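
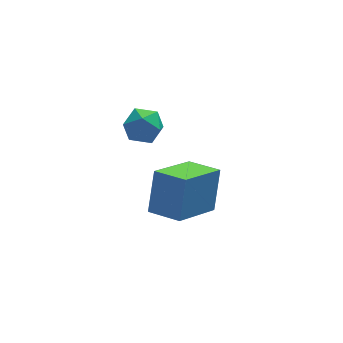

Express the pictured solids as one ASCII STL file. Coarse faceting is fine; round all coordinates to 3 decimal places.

solid 
facet normal -0.716 -0.516 0.470
outer loop
vertex -0.823 -4.209 -1.631
vertex -1.535 -3.41 -1.838
vertex -1.173 -4.839 -2.855
endloop
endfacet
facet normal 0.654 -0.733 0.190
outer loop
vertex 0.115 -3.91 -3.702
vertex -0.823 -4.209 -1.631
vertex -1.173 -4.839 -2.855
endloop
endfacet
facet normal -0.716 -0.516 0.470
outer loop
vertex -1.173 -4.839 -2.855
vertex -1.535 -3.41 -1.838
vertex -1.885 -4.04 -3.062
endloop
endfacet
facet normal -0.247 -0.443 -0.862
outer loop
vertex -1.885 -4.04 -3.062
vertex 0.115 -3.91 -3.702
vertex -1.173 -4.839 -2.855
endloop
endfacet
facet normal 0.247 0.443 0.862
outer loop
vertex -0.823 -4.209 -1.631
vertex -0.247 -2.481 -2.685
vertex -1.535 -3.41 -1.838
endloop
endfacet
facet normal 0.654 -0.733 0.190
outer loop
vertex 0.465 -3.28 -2.478
vertex -0.823 -4.209 -1.631
vertex 0.115 -3.91 -3.702
endloop
endfacet
facet normal 0.247 0.443 0.862
outer loop
vertex 0.465 -3.28 -2.478
vertex -0.247 -2.481 -2.685
vertex -0.823 -4.209 -1.631
endloop
endfacet
facet normal -0.654 0.733 -0.190
outer loop
vertex -1.535 -3.41 -1.838
vertex -0.247 -2.481 -2.685
vertex -1.885 -4.04 -3.062
endloop
endfacet
facet normal -0.247 -0.443 -0.862
outer loop
vertex -0.597 -3.111 -3.909
vertex 0.115 -3.91 -3.702
vertex -1.885 -4.04 -3.062
endloop
endfacet
facet normal -0.654 0.733 -0.190
outer loop
vertex -1.885 -4.04 -3.062
vertex -0.247 -2.481 -2.685
vertex -0.597 -3.111 -3.909
endloop
endfacet
facet normal 0.716 0.516 -0.470
outer loop
vertex -0.597 -3.111 -3.909
vertex 0.465 -3.28 -2.478
vertex 0.115 -3.91 -3.702
endloop
endfacet
facet normal 0.716 0.516 -0.470
outer loop
vertex -0.247 -2.481 -2.685
vertex 0.465 -3.28 -2.478
vertex -0.597 -3.111 -3.909
endloop
endfacet
facet normal -0.629 -0.533 0.566
outer loop
vertex -2.381 -3.279 0.486
vertex -2.069 -3.826 0.318
vertex -1.879 -3.491 0.844
endloop
endfacet
facet normal -0.541 0.124 0.832
outer loop
vertex -2.381 -3.279 0.486
vertex -1.879 -3.491 0.844
vertex -1.939 -2.856 0.71
endloop
endfacet
facet normal -0.735 0.593 0.329
outer loop
vertex -2.381 -3.279 0.486
vertex -1.939 -2.856 0.71
vertex -2.166 -2.799 0.101
endloop
endfacet
facet normal -0.943 0.225 -0.246
outer loop
vertex -2.381 -3.279 0.486
vertex -2.166 -2.799 0.101
vertex -2.246 -3.399 -0.141
endloop
endfacet
facet normal -0.877 -0.470 -0.099
outer loop
vertex -2.381 -3.279 0.486
vertex -2.246 -3.399 -0.141
vertex -2.069 -3.826 0.318
endloop
endfacet
facet normal 0.154 0.218 0.964
outer loop
vertex -1.939 -2.856 0.71
vertex -1.879 -3.491 0.844
vertex -1.354 -3.141 0.681
endloop
endfacet
facet normal 0.011 -0.845 0.534
outer loop
vertex -1.879 -3.491 0.844
vertex -2.069 -3.826 0.318
vertex -1.434 -3.741 0.439
endloop
endfacet
facet normal -0.390 -0.744 -0.542
outer loop
vertex -2.069 -3.826 0.318
vertex -2.246 -3.399 -0.141
vertex -1.661 -3.684 -0.17
endloop
endfacet
facet normal -0.496 0.381 -0.780
outer loop
vertex -2.246 -3.399 -0.141
vertex -2.166 -2.799 0.101
vertex -1.721 -3.049 -0.304
endloop
endfacet
facet normal -0.159 0.976 0.151
outer loop
vertex -2.166 -2.799 0.101
vertex -1.939 -2.856 0.71
vertex -1.531 -2.714 0.222
endloop
endfacet
facet normal 0.943 -0.225 0.246
outer loop
vertex -1.219 -3.261 0.054
vertex -1.354 -3.141 0.681
vertex -1.434 -3.741 0.439
endloop
endfacet
facet normal 0.735 -0.593 -0.329
outer loop
vertex -1.219 -3.261 0.054
vertex -1.434 -3.741 0.439
vertex -1.661 -3.684 -0.17
endloop
endfacet
facet normal 0.541 -0.124 -0.832
outer loop
vertex -1.219 -3.261 0.054
vertex -1.661 -3.684 -0.17
vertex -1.721 -3.049 -0.304
endloop
endfacet
facet normal 0.629 0.533 -0.566
outer loop
vertex -1.219 -3.261 0.054
vertex -1.721 -3.049 -0.304
vertex -1.531 -2.714 0.222
endloop
endfacet
facet normal 0.877 0.470 0.099
outer loop
vertex -1.219 -3.261 0.054
vertex -1.531 -2.714 0.222
vertex -1.354 -3.141 0.681
endloop
endfacet
facet normal 0.496 -0.381 0.780
outer loop
vertex -1.434 -3.741 0.439
vertex -1.354 -3.141 0.681
vertex -1.879 -3.491 0.844
endloop
endfacet
facet normal 0.159 -0.976 -0.151
outer loop
vertex -1.661 -3.684 -0.17
vertex -1.434 -3.741 0.439
vertex -2.069 -3.826 0.318
endloop
endfacet
facet normal -0.154 -0.218 -0.964
outer loop
vertex -1.721 -3.049 -0.304
vertex -1.661 -3.684 -0.17
vertex -2.246 -3.399 -0.141
endloop
endfacet
facet normal -0.011 0.845 -0.534
outer loop
vertex -1.531 -2.714 0.222
vertex -1.721 -3.049 -0.304
vertex -2.166 -2.799 0.101
endloop
endfacet
facet normal 0.390 0.744 0.542
outer loop
vertex -1.354 -3.141 0.681
vertex -1.531 -2.714 0.222
vertex -1.939 -2.856 0.71
endloop
endfacet

endsolid


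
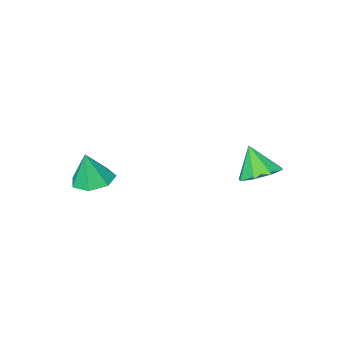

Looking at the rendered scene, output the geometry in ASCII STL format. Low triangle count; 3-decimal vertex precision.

solid 
facet normal -0.051 0.492 -0.869
outer loop
vertex -2.887 1.644 2.696
vertex -3.672 1.695 2.771
vertex -3.059 2.144 2.989
endloop
endfacet
facet normal 0.851 -0.015 0.525
outer loop
vertex -2.887 1.644 2.696
vertex -3.059 2.144 2.989
vertex -3.608 1.085 3.849
endloop
endfacet
facet normal -0.052 0.492 -0.869
outer loop
vertex -3.059 2.144 2.989
vertex -3.672 1.695 2.771
vertex -3.59 2.381 3.155
endloop
endfacet
facet normal 0.436 0.420 0.796
outer loop
vertex -3.059 2.144 2.989
vertex -3.59 2.381 3.155
vertex -3.608 1.085 3.849
endloop
endfacet
facet normal -0.052 0.493 -0.869
outer loop
vertex -3.59 2.381 3.155
vertex -3.672 1.695 2.771
vertex -4.169 2.216 3.096
endloop
endfacet
facet normal -0.219 0.463 0.859
outer loop
vertex -3.59 2.381 3.155
vertex -4.169 2.216 3.096
vertex -3.608 1.085 3.849
endloop
endfacet
facet normal -0.052 0.492 -0.869
outer loop
vertex -4.169 2.216 3.096
vertex -3.672 1.695 2.771
vertex -4.457 1.746 2.847
endloop
endfacet
facet normal -0.730 0.089 0.677
outer loop
vertex -4.169 2.216 3.096
vertex -4.457 1.746 2.847
vertex -3.608 1.085 3.849
endloop
endfacet
facet normal -0.052 0.494 -0.868
outer loop
vertex -4.457 1.746 2.847
vertex -3.672 1.695 2.771
vertex -4.285 1.247 2.553
endloop
endfacet
facet normal -0.798 -0.485 0.356
outer loop
vertex -4.457 1.746 2.847
vertex -4.285 1.247 2.553
vertex -3.608 1.085 3.849
endloop
endfacet
facet normal -0.050 0.492 -0.869
outer loop
vertex -4.285 1.247 2.553
vertex -3.672 1.695 2.771
vertex -3.754 1.01 2.388
endloop
endfacet
facet normal -0.384 -0.919 0.086
outer loop
vertex -4.285 1.247 2.553
vertex -3.754 1.01 2.388
vertex -3.608 1.085 3.849
endloop
endfacet
facet normal -0.052 0.492 -0.869
outer loop
vertex -3.754 1.01 2.388
vertex -3.672 1.695 2.771
vertex -3.175 1.174 2.446
endloop
endfacet
facet normal 0.270 -0.962 0.022
outer loop
vertex -3.754 1.01 2.388
vertex -3.175 1.174 2.446
vertex -3.608 1.085 3.849
endloop
endfacet
facet normal -0.051 0.493 -0.868
outer loop
vertex -3.175 1.174 2.446
vertex -3.672 1.695 2.771
vertex -2.887 1.644 2.696
endloop
endfacet
facet normal 0.783 -0.588 0.204
outer loop
vertex -3.175 1.174 2.446
vertex -2.887 1.644 2.696
vertex -3.608 1.085 3.849
endloop
endfacet
facet normal -0.202 0.050 -0.978
outer loop
vertex 1.029 -2.341 1.688
vertex 0.269 -2.268 1.849
vertex 0.805 -1.707 1.767
endloop
endfacet
facet normal 0.906 0.281 0.315
outer loop
vertex 1.029 -2.341 1.688
vertex 0.805 -1.707 1.767
vertex 0.531 -2.332 3.111
endloop
endfacet
facet normal -0.201 0.049 -0.978
outer loop
vertex 0.805 -1.707 1.767
vertex 0.269 -2.268 1.849
vertex 0.177 -1.496 1.907
endloop
endfacet
facet normal 0.373 0.810 0.453
outer loop
vertex 0.805 -1.707 1.767
vertex 0.177 -1.496 1.907
vertex 0.531 -2.332 3.111
endloop
endfacet
facet normal -0.203 0.049 -0.978
outer loop
vertex 0.177 -1.496 1.907
vertex 0.269 -2.268 1.849
vertex -0.381 -1.866 2.004
endloop
endfacet
facet normal -0.367 0.710 0.601
outer loop
vertex 0.177 -1.496 1.907
vertex -0.381 -1.866 2.004
vertex 0.531 -2.332 3.111
endloop
endfacet
facet normal -0.203 0.050 -0.978
outer loop
vertex -0.381 -1.866 2.004
vertex 0.269 -2.268 1.849
vertex -0.449 -2.539 1.984
endloop
endfacet
facet normal -0.759 0.057 0.649
outer loop
vertex -0.381 -1.866 2.004
vertex -0.449 -2.539 1.984
vertex 0.531 -2.332 3.111
endloop
endfacet
facet normal -0.202 0.049 -0.978
outer loop
vertex -0.449 -2.539 1.984
vertex 0.269 -2.268 1.849
vertex 0.023 -3.008 1.863
endloop
endfacet
facet normal -0.507 -0.655 0.561
outer loop
vertex -0.449 -2.539 1.984
vertex 0.023 -3.008 1.863
vertex 0.531 -2.332 3.111
endloop
endfacet
facet normal -0.203 0.049 -0.978
outer loop
vertex 0.023 -3.008 1.863
vertex 0.269 -2.268 1.849
vertex 0.681 -2.92 1.731
endloop
endfacet
facet normal 0.200 -0.893 0.402
outer loop
vertex 0.023 -3.008 1.863
vertex 0.681 -2.92 1.731
vertex 0.531 -2.332 3.111
endloop
endfacet
facet normal -0.202 0.049 -0.978
outer loop
vertex 0.681 -2.92 1.731
vertex 0.269 -2.268 1.849
vertex 1.029 -2.341 1.688
endloop
endfacet
facet normal 0.829 -0.476 0.293
outer loop
vertex 0.681 -2.92 1.731
vertex 1.029 -2.341 1.688
vertex 0.531 -2.332 3.111
endloop
endfacet

endsolid


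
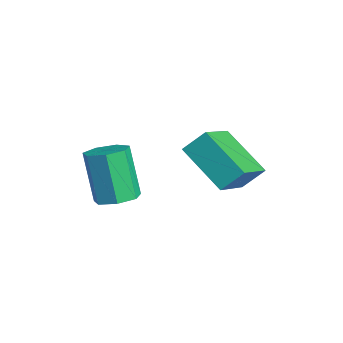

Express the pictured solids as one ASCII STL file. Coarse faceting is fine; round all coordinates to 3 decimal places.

solid 
facet normal -0.585 0.628 -0.512
outer loop
vertex -2.901 -0.087 0.594
vertex -2.776 0.505 1.177
vertex -1.61 0.447 -0.226
endloop
endfacet
facet normal -0.149 -0.705 -0.694
outer loop
vertex -0.684 -0.545 0.583
vertex -2.901 -0.087 0.594
vertex -1.61 0.447 -0.226
endloop
endfacet
facet normal -0.586 0.628 -0.513
outer loop
vertex -1.61 0.447 -0.226
vertex -2.776 0.505 1.177
vertex -1.485 1.039 0.356
endloop
endfacet
facet normal 0.796 0.330 -0.507
outer loop
vertex -1.485 1.039 0.356
vertex -0.684 -0.545 0.583
vertex -1.61 0.447 -0.226
endloop
endfacet
facet normal -0.796 -0.331 0.506
outer loop
vertex -2.901 -0.087 0.594
vertex -1.85 -0.487 1.986
vertex -2.776 0.505 1.177
endloop
endfacet
facet normal -0.149 -0.705 -0.693
outer loop
vertex -1.975 -1.079 1.404
vertex -2.901 -0.087 0.594
vertex -0.684 -0.545 0.583
endloop
endfacet
facet normal -0.797 -0.330 0.507
outer loop
vertex -1.975 -1.079 1.404
vertex -1.85 -0.487 1.986
vertex -2.901 -0.087 0.594
endloop
endfacet
facet normal 0.149 0.705 0.693
outer loop
vertex -2.776 0.505 1.177
vertex -1.85 -0.487 1.986
vertex -1.485 1.039 0.356
endloop
endfacet
facet normal 0.797 0.330 -0.506
outer loop
vertex -0.559 0.047 1.166
vertex -0.684 -0.545 0.583
vertex -1.485 1.039 0.356
endloop
endfacet
facet normal 0.149 0.705 0.693
outer loop
vertex -1.485 1.039 0.356
vertex -1.85 -0.487 1.986
vertex -0.559 0.047 1.166
endloop
endfacet
facet normal 0.586 -0.628 0.512
outer loop
vertex -0.559 0.047 1.166
vertex -1.975 -1.079 1.404
vertex -0.684 -0.545 0.583
endloop
endfacet
facet normal 0.585 -0.628 0.513
outer loop
vertex -1.85 -0.487 1.986
vertex -1.975 -1.079 1.404
vertex -0.559 0.047 1.166
endloop
endfacet
facet normal 0.414 0.039 -0.909
outer loop
vertex -3.174 -1.898 -1.169
vertex -3.66 -2.259 -1.406
vertex -3.62 -1.612 -1.36
endloop
endfacet
facet normal 0.449 0.861 0.241
outer loop
vertex -3.174 -1.898 -1.169
vertex -3.62 -1.612 -1.36
vertex -3.854 -1.961 0.322
endloop
endfacet
facet normal 0.450 0.860 0.241
outer loop
vertex -3.854 -1.961 0.322
vertex -3.62 -1.612 -1.36
vertex -4.3 -1.674 0.131
endloop
endfacet
facet normal -0.414 -0.038 0.910
outer loop
vertex -3.854 -1.961 0.322
vertex -4.3 -1.674 0.131
vertex -4.34 -2.321 0.086
endloop
endfacet
facet normal 0.414 0.039 -0.909
outer loop
vertex -3.62 -1.612 -1.36
vertex -3.66 -2.259 -1.406
vertex -4.097 -1.812 -1.586
endloop
endfacet
facet normal -0.337 0.934 -0.115
outer loop
vertex -3.62 -1.612 -1.36
vertex -4.097 -1.812 -1.586
vertex -4.3 -1.674 0.131
endloop
endfacet
facet normal -0.339 0.934 -0.115
outer loop
vertex -4.3 -1.674 0.131
vertex -4.097 -1.812 -1.586
vertex -4.777 -1.875 -0.095
endloop
endfacet
facet normal -0.415 -0.038 0.909
outer loop
vertex -4.3 -1.674 0.131
vertex -4.777 -1.875 -0.095
vertex -4.34 -2.321 0.086
endloop
endfacet
facet normal 0.414 0.039 -0.909
outer loop
vertex -4.097 -1.812 -1.586
vertex -3.66 -2.259 -1.406
vertex -4.244 -2.349 -1.676
endloop
endfacet
facet normal -0.872 0.303 -0.385
outer loop
vertex -4.097 -1.812 -1.586
vertex -4.244 -2.349 -1.676
vertex -4.777 -1.875 -0.095
endloop
endfacet
facet normal -0.872 0.303 -0.385
outer loop
vertex -4.777 -1.875 -0.095
vertex -4.244 -2.349 -1.676
vertex -4.924 -2.412 -0.185
endloop
endfacet
facet normal -0.416 -0.039 0.909
outer loop
vertex -4.777 -1.875 -0.095
vertex -4.924 -2.412 -0.185
vertex -4.34 -2.321 0.086
endloop
endfacet
facet normal 0.415 0.037 -0.909
outer loop
vertex -4.244 -2.349 -1.676
vertex -3.66 -2.259 -1.406
vertex -3.952 -2.818 -1.562
endloop
endfacet
facet normal -0.748 -0.554 -0.365
outer loop
vertex -4.244 -2.349 -1.676
vertex -3.952 -2.818 -1.562
vertex -4.924 -2.412 -0.185
endloop
endfacet
facet normal -0.748 -0.554 -0.365
outer loop
vertex -4.924 -2.412 -0.185
vertex -3.952 -2.818 -1.562
vertex -4.632 -2.881 -0.071
endloop
endfacet
facet normal -0.416 -0.038 0.909
outer loop
vertex -4.924 -2.412 -0.185
vertex -4.632 -2.881 -0.071
vertex -4.34 -2.321 0.086
endloop
endfacet
facet normal 0.414 0.038 -0.910
outer loop
vertex -3.952 -2.818 -1.562
vertex -3.66 -2.259 -1.406
vertex -3.44 -2.866 -1.331
endloop
endfacet
facet normal -0.062 -0.996 -0.070
outer loop
vertex -3.952 -2.818 -1.562
vertex -3.44 -2.866 -1.331
vertex -4.632 -2.881 -0.071
endloop
endfacet
facet normal -0.060 -0.996 -0.069
outer loop
vertex -4.632 -2.881 -0.071
vertex -3.44 -2.866 -1.331
vertex -4.12 -2.928 0.16
endloop
endfacet
facet normal -0.414 -0.039 0.909
outer loop
vertex -4.632 -2.881 -0.071
vertex -4.12 -2.928 0.16
vertex -4.34 -2.321 0.086
endloop
endfacet
facet normal 0.415 0.038 -0.909
outer loop
vertex -3.44 -2.866 -1.331
vertex -3.66 -2.259 -1.406
vertex -3.094 -2.456 -1.156
endloop
endfacet
facet normal 0.672 -0.686 0.278
outer loop
vertex -3.44 -2.866 -1.331
vertex -3.094 -2.456 -1.156
vertex -4.12 -2.928 0.16
endloop
endfacet
facet normal 0.671 -0.688 0.276
outer loop
vertex -4.12 -2.928 0.16
vertex -3.094 -2.456 -1.156
vertex -3.773 -2.519 0.336
endloop
endfacet
facet normal -0.415 -0.039 0.909
outer loop
vertex -4.12 -2.928 0.16
vertex -3.773 -2.519 0.336
vertex -4.34 -2.321 0.086
endloop
endfacet
facet normal 0.415 0.038 -0.909
outer loop
vertex -3.094 -2.456 -1.156
vertex -3.66 -2.259 -1.406
vertex -3.174 -1.898 -1.169
endloop
endfacet
facet normal 0.899 0.139 0.415
outer loop
vertex -3.094 -2.456 -1.156
vertex -3.174 -1.898 -1.169
vertex -3.773 -2.519 0.336
endloop
endfacet
facet normal 0.899 0.141 0.416
outer loop
vertex -3.773 -2.519 0.336
vertex -3.174 -1.898 -1.169
vertex -3.854 -1.961 0.322
endloop
endfacet
facet normal -0.414 -0.037 0.909
outer loop
vertex -3.773 -2.519 0.336
vertex -3.854 -1.961 0.322
vertex -4.34 -2.321 0.086
endloop
endfacet

endsolid


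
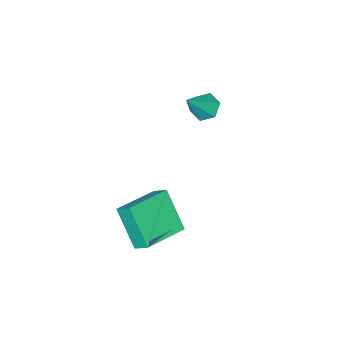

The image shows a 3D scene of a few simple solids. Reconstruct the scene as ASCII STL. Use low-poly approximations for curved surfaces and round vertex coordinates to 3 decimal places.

solid 
facet normal -0.987 0.067 -0.145
outer loop
vertex 1.572 2.23 -1.523
vertex 1.895 3.572 -3.106
vertex 1.612 1.51 -2.126
endloop
endfacet
facet normal -0.154 -0.639 0.753
outer loop
vertex 3.725 1.368 -1.814
vertex 1.572 2.23 -1.523
vertex 1.612 1.51 -2.126
endloop
endfacet
facet normal -0.987 0.066 -0.146
outer loop
vertex 1.612 1.51 -2.126
vertex 1.895 3.572 -3.106
vertex 1.936 2.852 -3.708
endloop
endfacet
facet normal 0.043 -0.766 -0.641
outer loop
vertex 1.936 2.852 -3.708
vertex 3.725 1.368 -1.814
vertex 1.612 1.51 -2.126
endloop
endfacet
facet normal -0.043 0.766 0.641
outer loop
vertex 1.572 2.23 -1.523
vertex 4.008 3.43 -2.794
vertex 1.895 3.572 -3.106
endloop
endfacet
facet normal -0.154 -0.639 0.754
outer loop
vertex 3.684 2.088 -1.212
vertex 1.572 2.23 -1.523
vertex 3.725 1.368 -1.814
endloop
endfacet
facet normal -0.043 0.766 0.641
outer loop
vertex 3.684 2.088 -1.212
vertex 4.008 3.43 -2.794
vertex 1.572 2.23 -1.523
endloop
endfacet
facet normal 0.154 0.639 -0.754
outer loop
vertex 1.895 3.572 -3.106
vertex 4.008 3.43 -2.794
vertex 1.936 2.852 -3.708
endloop
endfacet
facet normal 0.043 -0.766 -0.641
outer loop
vertex 4.048 2.71 -3.397
vertex 3.725 1.368 -1.814
vertex 1.936 2.852 -3.708
endloop
endfacet
facet normal 0.154 0.639 -0.753
outer loop
vertex 1.936 2.852 -3.708
vertex 4.008 3.43 -2.794
vertex 4.048 2.71 -3.397
endloop
endfacet
facet normal 0.987 -0.066 0.146
outer loop
vertex 4.048 2.71 -3.397
vertex 3.684 2.088 -1.212
vertex 3.725 1.368 -1.814
endloop
endfacet
facet normal 0.987 -0.067 0.145
outer loop
vertex 4.008 3.43 -2.794
vertex 3.684 2.088 -1.212
vertex 4.048 2.71 -3.397
endloop
endfacet
facet normal -0.665 0.012 -0.746
outer loop
vertex -2.184 0.115 -0.162
vertex -2.578 0.642 0.198
vertex -2.037 0.841 -0.281
endloop
endfacet
facet normal 0.904 -0.241 -0.354
outer loop
vertex -2.184 0.115 -0.162
vertex -2.037 0.841 -0.281
vertex -1.382 0.618 1.542
endloop
endfacet
facet normal -0.665 0.012 -0.746
outer loop
vertex -2.037 0.841 -0.281
vertex -2.578 0.642 0.198
vertex -2.431 1.367 0.079
endloop
endfacet
facet normal 0.725 0.665 -0.179
outer loop
vertex -2.037 0.841 -0.281
vertex -2.431 1.367 0.079
vertex -1.382 0.618 1.542
endloop
endfacet
facet normal -0.665 0.012 -0.747
outer loop
vertex -2.431 1.367 0.079
vertex -2.578 0.642 0.198
vertex -2.973 1.168 0.558
endloop
endfacet
facet normal 0.047 0.902 0.428
outer loop
vertex -2.431 1.367 0.079
vertex -2.973 1.168 0.558
vertex -1.382 0.618 1.542
endloop
endfacet
facet normal -0.665 0.012 -0.747
outer loop
vertex -2.973 1.168 0.558
vertex -2.578 0.642 0.198
vertex -3.12 0.443 0.677
endloop
endfacet
facet normal -0.452 0.233 0.861
outer loop
vertex -2.973 1.168 0.558
vertex -3.12 0.443 0.677
vertex -1.382 0.618 1.542
endloop
endfacet
facet normal -0.665 0.014 -0.747
outer loop
vertex -3.12 0.443 0.677
vertex -2.578 0.642 0.198
vertex -2.726 -0.084 0.316
endloop
endfacet
facet normal -0.273 -0.674 0.686
outer loop
vertex -3.12 0.443 0.677
vertex -2.726 -0.084 0.316
vertex -1.382 0.618 1.542
endloop
endfacet
facet normal -0.664 0.014 -0.747
outer loop
vertex -2.726 -0.084 0.316
vertex -2.578 0.642 0.198
vertex -2.184 0.115 -0.162
endloop
endfacet
facet normal 0.404 -0.911 0.079
outer loop
vertex -2.726 -0.084 0.316
vertex -2.184 0.115 -0.162
vertex -1.382 0.618 1.542
endloop
endfacet

endsolid


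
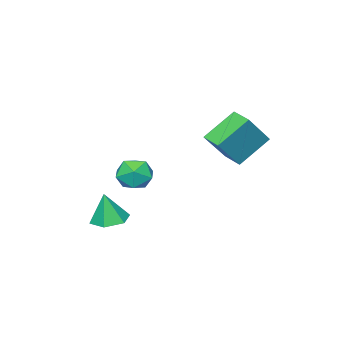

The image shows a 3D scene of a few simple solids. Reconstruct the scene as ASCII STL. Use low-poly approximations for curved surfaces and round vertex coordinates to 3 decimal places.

solid 
facet normal -0.613 0.691 -0.382
outer loop
vertex 2.224 -2.269 -1.749
vertex 1.574 -2.362 -0.874
vertex 2.392 -1.636 -0.873
endloop
endfacet
facet normal 0.058 0.804 -0.592
outer loop
vertex 2.224 -2.269 -1.749
vertex 2.392 -1.636 -0.873
vertex 3.242 -2.083 -1.396
endloop
endfacet
facet normal 0.284 0.219 -0.934
outer loop
vertex 2.224 -2.269 -1.749
vertex 3.242 -2.083 -1.396
vertex 2.949 -3.086 -1.72
endloop
endfacet
facet normal -0.250 -0.255 -0.934
outer loop
vertex 2.224 -2.269 -1.749
vertex 2.949 -3.086 -1.72
vertex 1.919 -3.258 -1.397
endloop
endfacet
facet normal -0.804 0.037 -0.593
outer loop
vertex 2.224 -2.269 -1.749
vertex 1.919 -3.258 -1.397
vertex 1.574 -2.362 -0.874
endloop
endfacet
facet normal 0.461 0.887 -0.008
outer loop
vertex 3.242 -2.083 -1.396
vertex 2.392 -1.636 -0.873
vertex 3.221 -2.062 -0.303
endloop
endfacet
facet normal -0.627 0.705 0.331
outer loop
vertex 2.392 -1.636 -0.873
vertex 1.574 -2.362 -0.874
vertex 2.191 -2.234 0.02
endloop
endfacet
facet normal -0.935 -0.354 -0.011
outer loop
vertex 1.574 -2.362 -0.874
vertex 1.919 -3.258 -1.397
vertex 1.898 -3.237 -0.304
endloop
endfacet
facet normal -0.038 -0.826 -0.562
outer loop
vertex 1.919 -3.258 -1.397
vertex 2.949 -3.086 -1.72
vertex 2.748 -3.684 -0.827
endloop
endfacet
facet normal 0.826 -0.060 -0.561
outer loop
vertex 2.949 -3.086 -1.72
vertex 3.242 -2.083 -1.396
vertex 3.566 -2.958 -0.826
endloop
endfacet
facet normal 0.250 0.255 0.934
outer loop
vertex 2.916 -3.051 0.049
vertex 3.221 -2.062 -0.303
vertex 2.191 -2.234 0.02
endloop
endfacet
facet normal -0.284 -0.219 0.934
outer loop
vertex 2.916 -3.051 0.049
vertex 2.191 -2.234 0.02
vertex 1.898 -3.237 -0.304
endloop
endfacet
facet normal -0.058 -0.804 0.592
outer loop
vertex 2.916 -3.051 0.049
vertex 1.898 -3.237 -0.304
vertex 2.748 -3.684 -0.827
endloop
endfacet
facet normal 0.613 -0.691 0.382
outer loop
vertex 2.916 -3.051 0.049
vertex 2.748 -3.684 -0.827
vertex 3.566 -2.958 -0.826
endloop
endfacet
facet normal 0.804 -0.037 0.593
outer loop
vertex 2.916 -3.051 0.049
vertex 3.566 -2.958 -0.826
vertex 3.221 -2.062 -0.303
endloop
endfacet
facet normal 0.038 0.826 0.562
outer loop
vertex 2.191 -2.234 0.02
vertex 3.221 -2.062 -0.303
vertex 2.392 -1.636 -0.873
endloop
endfacet
facet normal -0.826 0.060 0.561
outer loop
vertex 1.898 -3.237 -0.304
vertex 2.191 -2.234 0.02
vertex 1.574 -2.362 -0.874
endloop
endfacet
facet normal -0.461 -0.887 0.008
outer loop
vertex 2.748 -3.684 -0.827
vertex 1.898 -3.237 -0.304
vertex 1.919 -3.258 -1.397
endloop
endfacet
facet normal 0.627 -0.705 -0.331
outer loop
vertex 3.566 -2.958 -0.826
vertex 2.748 -3.684 -0.827
vertex 2.949 -3.086 -1.72
endloop
endfacet
facet normal 0.935 0.354 0.011
outer loop
vertex 3.221 -2.062 -0.303
vertex 3.566 -2.958 -0.826
vertex 3.242 -2.083 -1.396
endloop
endfacet
facet normal -0.139 0.078 -0.987
outer loop
vertex 4.262 -4.124 -4.144
vertex 3.385 -3.589 -3.978
vertex 4.292 -3.087 -4.066
endloop
endfacet
facet normal 0.947 -0.051 0.316
outer loop
vertex 4.262 -4.124 -4.144
vertex 4.292 -3.087 -4.066
vertex 3.635 -3.731 -2.202
endloop
endfacet
facet normal -0.139 0.078 -0.987
outer loop
vertex 4.292 -3.087 -4.066
vertex 3.385 -3.589 -3.978
vertex 3.416 -2.553 -3.9
endloop
endfacet
facet normal 0.527 0.729 0.437
outer loop
vertex 4.292 -3.087 -4.066
vertex 3.416 -2.553 -3.9
vertex 3.635 -3.731 -2.202
endloop
endfacet
facet normal -0.138 0.078 -0.987
outer loop
vertex 3.416 -2.553 -3.9
vertex 3.385 -3.589 -3.978
vertex 2.509 -3.054 -3.813
endloop
endfacet
facet normal -0.358 0.745 0.563
outer loop
vertex 3.416 -2.553 -3.9
vertex 2.509 -3.054 -3.813
vertex 3.635 -3.731 -2.202
endloop
endfacet
facet normal -0.138 0.078 -0.987
outer loop
vertex 2.509 -3.054 -3.813
vertex 3.385 -3.589 -3.978
vertex 2.478 -4.091 -3.891
endloop
endfacet
facet normal -0.823 -0.018 0.568
outer loop
vertex 2.509 -3.054 -3.813
vertex 2.478 -4.091 -3.891
vertex 3.635 -3.731 -2.202
endloop
endfacet
facet normal -0.139 0.079 -0.987
outer loop
vertex 2.478 -4.091 -3.891
vertex 3.385 -3.589 -3.978
vertex 3.355 -4.626 -4.057
endloop
endfacet
facet normal -0.403 -0.799 0.446
outer loop
vertex 2.478 -4.091 -3.891
vertex 3.355 -4.626 -4.057
vertex 3.635 -3.731 -2.202
endloop
endfacet
facet normal -0.139 0.079 -0.987
outer loop
vertex 3.355 -4.626 -4.057
vertex 3.385 -3.589 -3.978
vertex 4.262 -4.124 -4.144
endloop
endfacet
facet normal 0.482 -0.815 0.321
outer loop
vertex 3.355 -4.626 -4.057
vertex 4.262 -4.124 -4.144
vertex 3.635 -3.731 -2.202
endloop
endfacet
facet normal -0.651 0.050 -0.758
outer loop
vertex -1.005 1.989 2.317
vertex -0.74 3.139 2.166
vertex 0.549 1.451 0.947
endloop
endfacet
facet normal -0.222 -0.967 0.127
outer loop
vertex 1.98 1.341 2.614
vertex -1.005 1.989 2.317
vertex 0.549 1.451 0.947
endloop
endfacet
facet normal -0.651 0.050 -0.758
outer loop
vertex 0.549 1.451 0.947
vertex -0.74 3.139 2.166
vertex 0.814 2.601 0.796
endloop
endfacet
facet normal 0.726 -0.251 -0.640
outer loop
vertex 0.814 2.601 0.796
vertex 1.98 1.341 2.614
vertex 0.549 1.451 0.947
endloop
endfacet
facet normal -0.726 0.251 0.640
outer loop
vertex -1.005 1.989 2.317
vertex 0.691 3.029 3.833
vertex -0.74 3.139 2.166
endloop
endfacet
facet normal -0.222 -0.967 0.127
outer loop
vertex 0.426 1.879 3.984
vertex -1.005 1.989 2.317
vertex 1.98 1.341 2.614
endloop
endfacet
facet normal -0.726 0.251 0.640
outer loop
vertex 0.426 1.879 3.984
vertex 0.691 3.029 3.833
vertex -1.005 1.989 2.317
endloop
endfacet
facet normal 0.222 0.967 -0.127
outer loop
vertex -0.74 3.139 2.166
vertex 0.691 3.029 3.833
vertex 0.814 2.601 0.796
endloop
endfacet
facet normal 0.726 -0.251 -0.640
outer loop
vertex 2.245 2.491 2.463
vertex 1.98 1.341 2.614
vertex 0.814 2.601 0.796
endloop
endfacet
facet normal 0.222 0.967 -0.127
outer loop
vertex 0.814 2.601 0.796
vertex 0.691 3.029 3.833
vertex 2.245 2.491 2.463
endloop
endfacet
facet normal 0.651 -0.050 0.758
outer loop
vertex 2.245 2.491 2.463
vertex 0.426 1.879 3.984
vertex 1.98 1.341 2.614
endloop
endfacet
facet normal 0.651 -0.050 0.758
outer loop
vertex 0.691 3.029 3.833
vertex 0.426 1.879 3.984
vertex 2.245 2.491 2.463
endloop
endfacet

endsolid


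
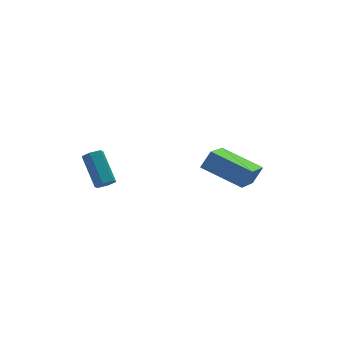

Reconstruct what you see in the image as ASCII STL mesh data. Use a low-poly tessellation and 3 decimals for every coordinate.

solid 
facet normal 0.068 -0.772 -0.632
outer loop
vertex -3.093 -0.006 -3.068
vertex -3.591 -0.054 -3.063
vertex -3.372 0.242 -3.401
endloop
endfacet
facet normal 0.827 0.398 -0.396
outer loop
vertex -3.093 -0.006 -3.068
vertex -3.372 0.242 -3.401
vertex -3.212 1.322 -1.982
endloop
endfacet
facet normal 0.828 0.397 -0.396
outer loop
vertex -3.212 1.322 -1.982
vertex -3.372 0.242 -3.401
vertex -3.49 1.57 -2.315
endloop
endfacet
facet normal -0.068 0.772 0.632
outer loop
vertex -3.212 1.322 -1.982
vertex -3.49 1.57 -2.315
vertex -3.709 1.274 -1.977
endloop
endfacet
facet normal 0.068 -0.772 -0.632
outer loop
vertex -3.372 0.242 -3.401
vertex -3.591 -0.054 -3.063
vertex -3.869 0.194 -3.396
endloop
endfacet
facet normal -0.068 0.628 -0.775
outer loop
vertex -3.372 0.242 -3.401
vertex -3.869 0.194 -3.396
vertex -3.49 1.57 -2.315
endloop
endfacet
facet normal -0.068 0.628 -0.775
outer loop
vertex -3.49 1.57 -2.315
vertex -3.869 0.194 -3.396
vertex -3.988 1.522 -2.31
endloop
endfacet
facet normal -0.068 0.772 0.632
outer loop
vertex -3.49 1.57 -2.315
vertex -3.988 1.522 -2.31
vertex -3.709 1.274 -1.977
endloop
endfacet
facet normal 0.068 -0.772 -0.632
outer loop
vertex -3.869 0.194 -3.396
vertex -3.591 -0.054 -3.063
vertex -4.088 -0.102 -3.058
endloop
endfacet
facet normal -0.896 0.230 -0.379
outer loop
vertex -3.869 0.194 -3.396
vertex -4.088 -0.102 -3.058
vertex -3.988 1.522 -2.31
endloop
endfacet
facet normal -0.896 0.230 -0.379
outer loop
vertex -3.988 1.522 -2.31
vertex -4.088 -0.102 -3.058
vertex -4.207 1.226 -1.972
endloop
endfacet
facet normal -0.068 0.772 0.632
outer loop
vertex -3.988 1.522 -2.31
vertex -4.207 1.226 -1.972
vertex -3.709 1.274 -1.977
endloop
endfacet
facet normal 0.068 -0.772 -0.632
outer loop
vertex -4.088 -0.102 -3.058
vertex -3.591 -0.054 -3.063
vertex -3.81 -0.35 -2.725
endloop
endfacet
facet normal -0.828 -0.397 0.395
outer loop
vertex -4.088 -0.102 -3.058
vertex -3.81 -0.35 -2.725
vertex -4.207 1.226 -1.972
endloop
endfacet
facet normal -0.827 -0.398 0.397
outer loop
vertex -4.207 1.226 -1.972
vertex -3.81 -0.35 -2.725
vertex -3.928 0.978 -1.639
endloop
endfacet
facet normal -0.068 0.772 0.632
outer loop
vertex -4.207 1.226 -1.972
vertex -3.928 0.978 -1.639
vertex -3.709 1.274 -1.977
endloop
endfacet
facet normal 0.068 -0.772 -0.632
outer loop
vertex -3.81 -0.35 -2.725
vertex -3.591 -0.054 -3.063
vertex -3.312 -0.302 -2.73
endloop
endfacet
facet normal 0.068 -0.628 0.775
outer loop
vertex -3.81 -0.35 -2.725
vertex -3.312 -0.302 -2.73
vertex -3.928 0.978 -1.639
endloop
endfacet
facet normal 0.068 -0.628 0.775
outer loop
vertex -3.928 0.978 -1.639
vertex -3.312 -0.302 -2.73
vertex -3.431 1.026 -1.644
endloop
endfacet
facet normal -0.068 0.772 0.632
outer loop
vertex -3.928 0.978 -1.639
vertex -3.431 1.026 -1.644
vertex -3.709 1.274 -1.977
endloop
endfacet
facet normal 0.068 -0.772 -0.632
outer loop
vertex -3.312 -0.302 -2.73
vertex -3.591 -0.054 -3.063
vertex -3.093 -0.006 -3.068
endloop
endfacet
facet normal 0.896 -0.230 0.379
outer loop
vertex -3.312 -0.302 -2.73
vertex -3.093 -0.006 -3.068
vertex -3.431 1.026 -1.644
endloop
endfacet
facet normal 0.896 -0.230 0.379
outer loop
vertex -3.431 1.026 -1.644
vertex -3.093 -0.006 -3.068
vertex -3.212 1.322 -1.982
endloop
endfacet
facet normal -0.068 0.772 0.632
outer loop
vertex -3.431 1.026 -1.644
vertex -3.212 1.322 -1.982
vertex -3.709 1.274 -1.977
endloop
endfacet
facet normal -0.568 -0.165 -0.806
outer loop
vertex 0.396 -5.436 -0.433
vertex -0.854 -4.033 0.161
vertex 1.502 -3.995 -1.507
endloop
endfacet
facet normal 0.634 -0.712 -0.302
outer loop
vertex 2.014 -3.847 -0.781
vertex 0.396 -5.436 -0.433
vertex 1.502 -3.995 -1.507
endloop
endfacet
facet normal -0.568 -0.165 -0.806
outer loop
vertex 1.502 -3.995 -1.507
vertex -0.854 -4.033 0.161
vertex 0.253 -2.593 -0.913
endloop
endfacet
facet normal 0.524 0.683 -0.509
outer loop
vertex 0.253 -2.593 -0.913
vertex 2.014 -3.847 -0.781
vertex 1.502 -3.995 -1.507
endloop
endfacet
facet normal -0.524 -0.683 0.509
outer loop
vertex 0.396 -5.436 -0.433
vertex -0.342 -3.885 0.887
vertex -0.854 -4.033 0.161
endloop
endfacet
facet normal 0.635 -0.712 -0.301
outer loop
vertex 0.907 -5.287 0.293
vertex 0.396 -5.436 -0.433
vertex 2.014 -3.847 -0.781
endloop
endfacet
facet normal -0.524 -0.683 0.509
outer loop
vertex 0.907 -5.287 0.293
vertex -0.342 -3.885 0.887
vertex 0.396 -5.436 -0.433
endloop
endfacet
facet normal -0.634 0.712 0.302
outer loop
vertex -0.854 -4.033 0.161
vertex -0.342 -3.885 0.887
vertex 0.253 -2.593 -0.913
endloop
endfacet
facet normal 0.524 0.683 -0.509
outer loop
vertex 0.764 -2.444 -0.187
vertex 2.014 -3.847 -0.781
vertex 0.253 -2.593 -0.913
endloop
endfacet
facet normal -0.635 0.712 0.301
outer loop
vertex 0.253 -2.593 -0.913
vertex -0.342 -3.885 0.887
vertex 0.764 -2.444 -0.187
endloop
endfacet
facet normal 0.568 0.165 0.806
outer loop
vertex 0.764 -2.444 -0.187
vertex 0.907 -5.287 0.293
vertex 2.014 -3.847 -0.781
endloop
endfacet
facet normal 0.568 0.165 0.806
outer loop
vertex -0.342 -3.885 0.887
vertex 0.907 -5.287 0.293
vertex 0.764 -2.444 -0.187
endloop
endfacet

endsolid


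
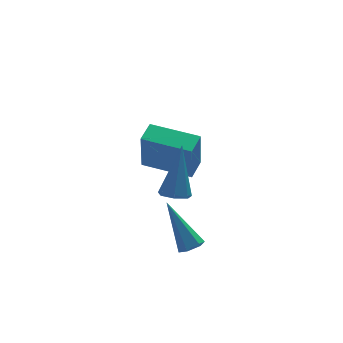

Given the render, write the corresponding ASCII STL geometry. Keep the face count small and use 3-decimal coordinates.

solid 
facet normal 0.200 -0.580 -0.790
outer loop
vertex 1.537 -3.267 -0.763
vertex 1.198 -3.632 -0.581
vertex 1.026 -3.25 -0.905
endloop
endfacet
facet normal 0.135 0.916 -0.377
outer loop
vertex 1.537 -3.267 -0.763
vertex 1.026 -3.25 -0.905
vertex 0.762 -2.368 1.141
endloop
endfacet
facet normal 0.201 -0.580 -0.790
outer loop
vertex 1.026 -3.25 -0.905
vertex 1.198 -3.632 -0.581
vertex 0.688 -3.615 -0.723
endloop
endfacet
facet normal -0.769 0.545 -0.334
outer loop
vertex 1.026 -3.25 -0.905
vertex 0.688 -3.615 -0.723
vertex 0.762 -2.368 1.141
endloop
endfacet
facet normal 0.200 -0.581 -0.789
outer loop
vertex 0.688 -3.615 -0.723
vertex 1.198 -3.632 -0.581
vertex 0.86 -3.997 -0.398
endloop
endfacet
facet normal -0.946 -0.251 0.206
outer loop
vertex 0.688 -3.615 -0.723
vertex 0.86 -3.997 -0.398
vertex 0.762 -2.368 1.141
endloop
endfacet
facet normal 0.199 -0.580 -0.790
outer loop
vertex 0.86 -3.997 -0.398
vertex 1.198 -3.632 -0.581
vertex 1.37 -4.015 -0.256
endloop
endfacet
facet normal -0.220 -0.677 0.703
outer loop
vertex 0.86 -3.997 -0.398
vertex 1.37 -4.015 -0.256
vertex 0.762 -2.368 1.141
endloop
endfacet
facet normal 0.201 -0.580 -0.790
outer loop
vertex 1.37 -4.015 -0.256
vertex 1.198 -3.632 -0.581
vertex 1.709 -3.65 -0.438
endloop
endfacet
facet normal 0.685 -0.307 0.660
outer loop
vertex 1.37 -4.015 -0.256
vertex 1.709 -3.65 -0.438
vertex 0.762 -2.368 1.141
endloop
endfacet
facet normal 0.201 -0.580 -0.790
outer loop
vertex 1.709 -3.65 -0.438
vertex 1.198 -3.632 -0.581
vertex 1.537 -3.267 -0.763
endloop
endfacet
facet normal 0.864 0.490 0.120
outer loop
vertex 1.709 -3.65 -0.438
vertex 1.537 -3.267 -0.763
vertex 0.762 -2.368 1.141
endloop
endfacet
facet normal -0.708 0.703 0.069
outer loop
vertex 1.2 1.065 2.092
vertex 1.859 1.71 2.278
vertex 1.376 1.425 0.224
endloop
endfacet
facet normal -0.700 -0.686 -0.198
outer loop
vertex 2.841 -0.03 0.082
vertex 1.2 1.065 2.092
vertex 1.376 1.425 0.224
endloop
endfacet
facet normal -0.708 0.703 0.069
outer loop
vertex 1.376 1.425 0.224
vertex 1.859 1.71 2.278
vertex 2.035 2.07 0.411
endloop
endfacet
facet normal 0.093 0.189 -0.978
outer loop
vertex 2.035 2.07 0.411
vertex 2.841 -0.03 0.082
vertex 1.376 1.425 0.224
endloop
endfacet
facet normal -0.092 -0.188 0.978
outer loop
vertex 1.2 1.065 2.092
vertex 3.324 0.255 2.136
vertex 1.859 1.71 2.278
endloop
endfacet
facet normal -0.700 -0.686 -0.198
outer loop
vertex 2.665 -0.39 1.949
vertex 1.2 1.065 2.092
vertex 2.841 -0.03 0.082
endloop
endfacet
facet normal -0.092 -0.189 0.978
outer loop
vertex 2.665 -0.39 1.949
vertex 3.324 0.255 2.136
vertex 1.2 1.065 2.092
endloop
endfacet
facet normal 0.700 0.686 0.198
outer loop
vertex 1.859 1.71 2.278
vertex 3.324 0.255 2.136
vertex 2.035 2.07 0.411
endloop
endfacet
facet normal 0.092 0.188 -0.978
outer loop
vertex 3.5 0.615 0.268
vertex 2.841 -0.03 0.082
vertex 2.035 2.07 0.411
endloop
endfacet
facet normal 0.700 0.686 0.198
outer loop
vertex 2.035 2.07 0.411
vertex 3.324 0.255 2.136
vertex 3.5 0.615 0.268
endloop
endfacet
facet normal 0.708 -0.703 -0.069
outer loop
vertex 3.5 0.615 0.268
vertex 2.665 -0.39 1.949
vertex 2.841 -0.03 0.082
endloop
endfacet
facet normal 0.708 -0.703 -0.069
outer loop
vertex 3.324 0.255 2.136
vertex 2.665 -0.39 1.949
vertex 3.5 0.615 0.268
endloop
endfacet
facet normal -0.288 -0.353 -0.890
outer loop
vertex 1.115 -3.791 2.53
vertex 0.534 -3.609 2.646
vertex 0.991 -3.292 2.372
endloop
endfacet
facet normal 0.972 0.204 -0.119
outer loop
vertex 1.115 -3.791 2.53
vertex 0.991 -3.292 2.372
vertex 1.166 -2.831 4.594
endloop
endfacet
facet normal -0.288 -0.354 -0.890
outer loop
vertex 0.991 -3.292 2.372
vertex 0.534 -3.609 2.646
vertex 0.523 -3.032 2.42
endloop
endfacet
facet normal 0.457 0.863 -0.215
outer loop
vertex 0.991 -3.292 2.372
vertex 0.523 -3.032 2.42
vertex 1.166 -2.831 4.594
endloop
endfacet
facet normal -0.288 -0.354 -0.890
outer loop
vertex 0.523 -3.032 2.42
vertex 0.534 -3.609 2.646
vertex 0.063 -3.206 2.638
endloop
endfacet
facet normal -0.347 0.938 0.016
outer loop
vertex 0.523 -3.032 2.42
vertex 0.063 -3.206 2.638
vertex 1.166 -2.831 4.594
endloop
endfacet
facet normal -0.289 -0.356 -0.889
outer loop
vertex 0.063 -3.206 2.638
vertex 0.534 -3.609 2.646
vertex -0.042 -3.683 2.863
endloop
endfacet
facet normal -0.837 0.373 0.400
outer loop
vertex 0.063 -3.206 2.638
vertex -0.042 -3.683 2.863
vertex 1.166 -2.831 4.594
endloop
endfacet
facet normal -0.289 -0.355 -0.889
outer loop
vertex -0.042 -3.683 2.863
vertex 0.534 -3.609 2.646
vertex 0.287 -4.104 2.924
endloop
endfacet
facet normal -0.642 -0.408 0.649
outer loop
vertex -0.042 -3.683 2.863
vertex 0.287 -4.104 2.924
vertex 1.166 -2.831 4.594
endloop
endfacet
facet normal -0.289 -0.355 -0.889
outer loop
vertex 0.287 -4.104 2.924
vertex 0.534 -3.609 2.646
vertex 0.802 -4.152 2.776
endloop
endfacet
facet normal 0.089 -0.814 0.574
outer loop
vertex 0.287 -4.104 2.924
vertex 0.802 -4.152 2.776
vertex 1.166 -2.831 4.594
endloop
endfacet
facet normal -0.289 -0.355 -0.889
outer loop
vertex 0.802 -4.152 2.776
vertex 0.534 -3.609 2.646
vertex 1.115 -3.791 2.53
endloop
endfacet
facet normal 0.808 -0.542 0.232
outer loop
vertex 0.802 -4.152 2.776
vertex 1.115 -3.791 2.53
vertex 1.166 -2.831 4.594
endloop
endfacet

endsolid


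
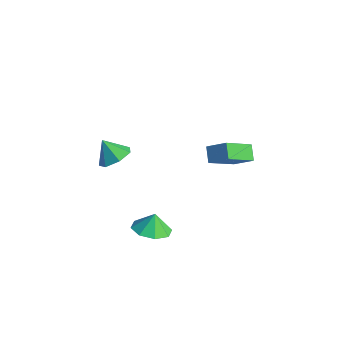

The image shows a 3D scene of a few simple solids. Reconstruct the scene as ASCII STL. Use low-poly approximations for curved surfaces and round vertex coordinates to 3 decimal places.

solid 
facet normal -0.739 -0.360 -0.570
outer loop
vertex 1.261 1.227 -3.011
vertex 0.59 1.695 -2.436
vertex 1.388 2.947 -4.262
endloop
endfacet
facet normal 0.671 -0.468 -0.575
outer loop
vertex 2.37 3.425 -3.504
vertex 1.261 1.227 -3.011
vertex 1.388 2.947 -4.262
endloop
endfacet
facet normal -0.739 -0.360 -0.570
outer loop
vertex 1.388 2.947 -4.262
vertex 0.59 1.695 -2.436
vertex 0.717 3.414 -3.687
endloop
endfacet
facet normal 0.060 0.808 -0.587
outer loop
vertex 0.717 3.414 -3.687
vertex 2.37 3.425 -3.504
vertex 1.388 2.947 -4.262
endloop
endfacet
facet normal -0.060 -0.807 0.587
outer loop
vertex 1.261 1.227 -3.011
vertex 1.572 2.173 -1.678
vertex 0.59 1.695 -2.436
endloop
endfacet
facet normal 0.672 -0.468 -0.575
outer loop
vertex 2.243 1.706 -2.253
vertex 1.261 1.227 -3.011
vertex 2.37 3.425 -3.504
endloop
endfacet
facet normal -0.059 -0.808 0.587
outer loop
vertex 2.243 1.706 -2.253
vertex 1.572 2.173 -1.678
vertex 1.261 1.227 -3.011
endloop
endfacet
facet normal -0.671 0.468 0.575
outer loop
vertex 0.59 1.695 -2.436
vertex 1.572 2.173 -1.678
vertex 0.717 3.414 -3.687
endloop
endfacet
facet normal 0.060 0.807 -0.587
outer loop
vertex 1.699 3.893 -2.929
vertex 2.37 3.425 -3.504
vertex 0.717 3.414 -3.687
endloop
endfacet
facet normal -0.672 0.468 0.575
outer loop
vertex 0.717 3.414 -3.687
vertex 1.572 2.173 -1.678
vertex 1.699 3.893 -2.929
endloop
endfacet
facet normal 0.739 0.360 0.570
outer loop
vertex 1.699 3.893 -2.929
vertex 2.243 1.706 -2.253
vertex 2.37 3.425 -3.504
endloop
endfacet
facet normal 0.739 0.360 0.570
outer loop
vertex 1.572 2.173 -1.678
vertex 2.243 1.706 -2.253
vertex 1.699 3.893 -2.929
endloop
endfacet
facet normal 0.098 -0.337 -0.936
outer loop
vertex 3.027 -2.89 -4.417
vertex 2.431 -3.744 -4.172
vertex 2.229 -2.762 -4.547
endloop
endfacet
facet normal 0.076 0.903 0.422
outer loop
vertex 3.027 -2.89 -4.417
vertex 2.229 -2.762 -4.547
vertex 2.329 -3.396 -3.208
endloop
endfacet
facet normal 0.098 -0.337 -0.936
outer loop
vertex 2.229 -2.762 -4.547
vertex 2.431 -3.744 -4.172
vertex 1.548 -3.209 -4.457
endloop
endfacet
facet normal -0.463 0.787 0.407
outer loop
vertex 2.229 -2.762 -4.547
vertex 1.548 -3.209 -4.457
vertex 2.329 -3.396 -3.208
endloop
endfacet
facet normal 0.098 -0.338 -0.936
outer loop
vertex 1.548 -3.209 -4.457
vertex 2.431 -3.744 -4.172
vertex 1.385 -3.969 -4.2
endloop
endfacet
facet normal -0.771 0.346 0.534
outer loop
vertex 1.548 -3.209 -4.457
vertex 1.385 -3.969 -4.2
vertex 2.329 -3.396 -3.208
endloop
endfacet
facet normal 0.098 -0.337 -0.936
outer loop
vertex 1.385 -3.969 -4.2
vertex 2.431 -3.744 -4.172
vertex 1.834 -4.597 -3.927
endloop
endfacet
facet normal -0.667 -0.161 0.728
outer loop
vertex 1.385 -3.969 -4.2
vertex 1.834 -4.597 -3.927
vertex 2.329 -3.396 -3.208
endloop
endfacet
facet normal 0.097 -0.337 -0.936
outer loop
vertex 1.834 -4.597 -3.927
vertex 2.431 -3.744 -4.172
vertex 2.632 -4.725 -3.798
endloop
endfacet
facet normal -0.211 -0.436 0.875
outer loop
vertex 1.834 -4.597 -3.927
vertex 2.632 -4.725 -3.798
vertex 2.329 -3.396 -3.208
endloop
endfacet
facet normal 0.099 -0.337 -0.936
outer loop
vertex 2.632 -4.725 -3.798
vertex 2.431 -3.744 -4.172
vertex 3.313 -4.278 -3.887
endloop
endfacet
facet normal 0.326 -0.320 0.889
outer loop
vertex 2.632 -4.725 -3.798
vertex 3.313 -4.278 -3.887
vertex 2.329 -3.396 -3.208
endloop
endfacet
facet normal 0.098 -0.338 -0.936
outer loop
vertex 3.313 -4.278 -3.887
vertex 2.431 -3.744 -4.172
vertex 3.476 -3.518 -4.144
endloop
endfacet
facet normal 0.635 0.122 0.763
outer loop
vertex 3.313 -4.278 -3.887
vertex 3.476 -3.518 -4.144
vertex 2.329 -3.396 -3.208
endloop
endfacet
facet normal 0.098 -0.337 -0.936
outer loop
vertex 3.476 -3.518 -4.144
vertex 2.431 -3.744 -4.172
vertex 3.027 -2.89 -4.417
endloop
endfacet
facet normal 0.531 0.627 0.569
outer loop
vertex 3.476 -3.518 -4.144
vertex 3.027 -2.89 -4.417
vertex 2.329 -3.396 -3.208
endloop
endfacet
facet normal 0.604 0.152 -0.782
outer loop
vertex -0.762 -3.056 -1.404
vertex -1.517 -2.702 -1.918
vertex -0.891 -2.218 -1.341
endloop
endfacet
facet normal 0.307 -0.024 0.951
outer loop
vertex -0.762 -3.056 -1.404
vertex -0.891 -2.218 -1.341
vertex -2.303 -2.898 -0.902
endloop
endfacet
facet normal 0.604 0.151 -0.782
outer loop
vertex -0.891 -2.218 -1.341
vertex -1.517 -2.702 -1.918
vertex -1.491 -1.744 -1.713
endloop
endfacet
facet normal -0.034 0.590 0.806
outer loop
vertex -0.891 -2.218 -1.341
vertex -1.491 -1.744 -1.713
vertex -2.303 -2.898 -0.902
endloop
endfacet
facet normal 0.605 0.151 -0.782
outer loop
vertex -1.491 -1.744 -1.713
vertex -1.517 -2.702 -1.918
vertex -2.111 -1.991 -2.24
endloop
endfacet
facet normal -0.605 0.697 0.385
outer loop
vertex -1.491 -1.744 -1.713
vertex -2.111 -1.991 -2.24
vertex -2.303 -2.898 -0.902
endloop
endfacet
facet normal 0.605 0.151 -0.782
outer loop
vertex -2.111 -1.991 -2.24
vertex -1.517 -2.702 -1.918
vertex -2.284 -2.773 -2.525
endloop
endfacet
facet normal -0.977 0.214 0.005
outer loop
vertex -2.111 -1.991 -2.24
vertex -2.284 -2.773 -2.525
vertex -2.303 -2.898 -0.902
endloop
endfacet
facet normal 0.605 0.151 -0.782
outer loop
vertex -2.284 -2.773 -2.525
vertex -1.517 -2.702 -1.918
vertex -1.879 -3.502 -2.353
endloop
endfacet
facet normal -0.868 -0.494 -0.048
outer loop
vertex -2.284 -2.773 -2.525
vertex -1.879 -3.502 -2.353
vertex -2.303 -2.898 -0.902
endloop
endfacet
facet normal 0.604 0.152 -0.782
outer loop
vertex -1.879 -3.502 -2.353
vertex -1.517 -2.702 -1.918
vertex -1.202 -3.627 -1.854
endloop
endfacet
facet normal -0.361 -0.894 0.266
outer loop
vertex -1.879 -3.502 -2.353
vertex -1.202 -3.627 -1.854
vertex -2.303 -2.898 -0.902
endloop
endfacet
facet normal 0.604 0.151 -0.783
outer loop
vertex -1.202 -3.627 -1.854
vertex -1.517 -2.702 -1.918
vertex -0.762 -3.056 -1.404
endloop
endfacet
facet normal 0.161 -0.685 0.711
outer loop
vertex -1.202 -3.627 -1.854
vertex -0.762 -3.056 -1.404
vertex -2.303 -2.898 -0.902
endloop
endfacet

endsolid


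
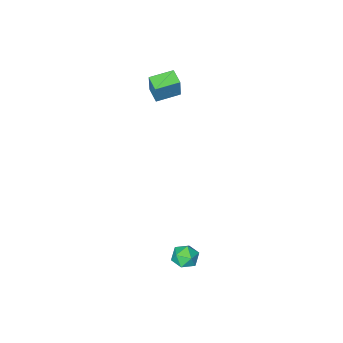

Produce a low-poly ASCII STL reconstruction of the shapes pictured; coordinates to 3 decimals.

solid 
facet normal -0.427 0.497 0.756
outer loop
vertex 0.966 3.317 -1.723
vertex 1.369 2.977 -1.272
vertex 1.584 3.577 -1.545
endloop
endfacet
facet normal -0.422 0.892 0.162
outer loop
vertex 0.966 3.317 -1.723
vertex 1.584 3.577 -1.545
vertex 1.376 3.599 -2.207
endloop
endfacet
facet normal -0.773 0.532 -0.345
outer loop
vertex 0.966 3.317 -1.723
vertex 1.376 3.599 -2.207
vertex 1.032 3.011 -2.343
endloop
endfacet
facet normal -0.994 -0.085 -0.064
outer loop
vertex 0.966 3.317 -1.723
vertex 1.032 3.011 -2.343
vertex 1.028 2.627 -1.765
endloop
endfacet
facet normal -0.780 -0.108 0.616
outer loop
vertex 0.966 3.317 -1.723
vertex 1.028 2.627 -1.765
vertex 1.369 2.977 -1.272
endloop
endfacet
facet normal 0.256 0.966 -0.048
outer loop
vertex 1.376 3.599 -2.207
vertex 1.584 3.577 -1.545
vertex 2.032 3.433 -2.055
endloop
endfacet
facet normal 0.248 0.326 0.912
outer loop
vertex 1.584 3.577 -1.545
vertex 1.369 2.977 -1.272
vertex 2.028 3.049 -1.477
endloop
endfacet
facet normal -0.324 -0.651 0.686
outer loop
vertex 1.369 2.977 -1.272
vertex 1.028 2.627 -1.765
vertex 1.684 2.461 -1.613
endloop
endfacet
facet normal -0.670 -0.616 -0.414
outer loop
vertex 1.028 2.627 -1.765
vertex 1.032 3.011 -2.343
vertex 1.476 2.483 -2.275
endloop
endfacet
facet normal -0.312 0.384 -0.869
outer loop
vertex 1.032 3.011 -2.343
vertex 1.376 3.599 -2.207
vertex 1.691 3.083 -2.548
endloop
endfacet
facet normal 0.994 0.085 0.064
outer loop
vertex 2.094 2.743 -2.097
vertex 2.032 3.433 -2.055
vertex 2.028 3.049 -1.477
endloop
endfacet
facet normal 0.773 -0.532 0.345
outer loop
vertex 2.094 2.743 -2.097
vertex 2.028 3.049 -1.477
vertex 1.684 2.461 -1.613
endloop
endfacet
facet normal 0.422 -0.892 -0.162
outer loop
vertex 2.094 2.743 -2.097
vertex 1.684 2.461 -1.613
vertex 1.476 2.483 -2.275
endloop
endfacet
facet normal 0.427 -0.497 -0.756
outer loop
vertex 2.094 2.743 -2.097
vertex 1.476 2.483 -2.275
vertex 1.691 3.083 -2.548
endloop
endfacet
facet normal 0.780 0.108 -0.616
outer loop
vertex 2.094 2.743 -2.097
vertex 1.691 3.083 -2.548
vertex 2.032 3.433 -2.055
endloop
endfacet
facet normal 0.670 0.616 0.414
outer loop
vertex 2.028 3.049 -1.477
vertex 2.032 3.433 -2.055
vertex 1.584 3.577 -1.545
endloop
endfacet
facet normal 0.312 -0.384 0.869
outer loop
vertex 1.684 2.461 -1.613
vertex 2.028 3.049 -1.477
vertex 1.369 2.977 -1.272
endloop
endfacet
facet normal -0.256 -0.966 0.048
outer loop
vertex 1.476 2.483 -2.275
vertex 1.684 2.461 -1.613
vertex 1.028 2.627 -1.765
endloop
endfacet
facet normal -0.248 -0.326 -0.912
outer loop
vertex 1.691 3.083 -2.548
vertex 1.476 2.483 -2.275
vertex 1.032 3.011 -2.343
endloop
endfacet
facet normal 0.324 0.651 -0.686
outer loop
vertex 2.032 3.433 -2.055
vertex 1.691 3.083 -2.548
vertex 1.376 3.599 -2.207
endloop
endfacet
facet normal -0.960 0.252 0.119
outer loop
vertex -2.369 -3.442 4.644
vertex -2.187 -2.65 4.432
vertex -2.594 -3.72 3.414
endloop
endfacet
facet normal -0.216 -0.943 0.253
outer loop
vertex -1.413 -4.03 3.268
vertex -2.369 -3.442 4.644
vertex -2.594 -3.72 3.414
endloop
endfacet
facet normal -0.960 0.252 0.119
outer loop
vertex -2.594 -3.72 3.414
vertex -2.187 -2.65 4.432
vertex -2.412 -2.927 3.202
endloop
endfacet
facet normal -0.176 -0.216 -0.960
outer loop
vertex -2.412 -2.927 3.202
vertex -1.413 -4.03 3.268
vertex -2.594 -3.72 3.414
endloop
endfacet
facet normal 0.176 0.217 0.960
outer loop
vertex -2.369 -3.442 4.644
vertex -1.006 -2.96 4.286
vertex -2.187 -2.65 4.432
endloop
endfacet
facet normal -0.217 -0.943 0.252
outer loop
vertex -1.188 -3.753 4.498
vertex -2.369 -3.442 4.644
vertex -1.413 -4.03 3.268
endloop
endfacet
facet normal 0.176 0.216 0.960
outer loop
vertex -1.188 -3.753 4.498
vertex -1.006 -2.96 4.286
vertex -2.369 -3.442 4.644
endloop
endfacet
facet normal 0.216 0.943 -0.252
outer loop
vertex -2.187 -2.65 4.432
vertex -1.006 -2.96 4.286
vertex -2.412 -2.927 3.202
endloop
endfacet
facet normal -0.176 -0.217 -0.960
outer loop
vertex -1.231 -3.238 3.056
vertex -1.413 -4.03 3.268
vertex -2.412 -2.927 3.202
endloop
endfacet
facet normal 0.217 0.943 -0.253
outer loop
vertex -2.412 -2.927 3.202
vertex -1.006 -2.96 4.286
vertex -1.231 -3.238 3.056
endloop
endfacet
facet normal 0.960 -0.252 -0.119
outer loop
vertex -1.231 -3.238 3.056
vertex -1.188 -3.753 4.498
vertex -1.413 -4.03 3.268
endloop
endfacet
facet normal 0.960 -0.252 -0.119
outer loop
vertex -1.006 -2.96 4.286
vertex -1.188 -3.753 4.498
vertex -1.231 -3.238 3.056
endloop
endfacet

endsolid


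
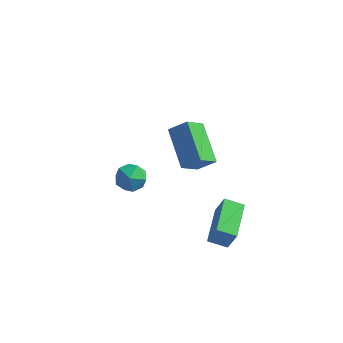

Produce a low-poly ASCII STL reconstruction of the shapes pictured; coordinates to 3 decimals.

solid 
facet normal -0.764 -0.199 -0.613
outer loop
vertex 2.051 -2.612 1.692
vertex 1.078 -1.305 2.481
vertex 2.446 -1.876 0.961
endloop
endfacet
facet normal 0.537 -0.722 -0.436
outer loop
vertex 3.142 -1.695 1.519
vertex 2.051 -2.612 1.692
vertex 2.446 -1.876 0.961
endloop
endfacet
facet normal -0.764 -0.198 -0.614
outer loop
vertex 2.446 -1.876 0.961
vertex 1.078 -1.305 2.481
vertex 1.474 -0.569 1.75
endloop
endfacet
facet normal 0.356 0.663 -0.659
outer loop
vertex 1.474 -0.569 1.75
vertex 3.142 -1.695 1.519
vertex 2.446 -1.876 0.961
endloop
endfacet
facet normal -0.356 -0.663 0.659
outer loop
vertex 2.051 -2.612 1.692
vertex 1.774 -1.124 3.039
vertex 1.078 -1.305 2.481
endloop
endfacet
facet normal 0.538 -0.722 -0.436
outer loop
vertex 2.746 -2.431 2.25
vertex 2.051 -2.612 1.692
vertex 3.142 -1.695 1.519
endloop
endfacet
facet normal -0.356 -0.663 0.659
outer loop
vertex 2.746 -2.431 2.25
vertex 1.774 -1.124 3.039
vertex 2.051 -2.612 1.692
endloop
endfacet
facet normal -0.537 0.722 0.436
outer loop
vertex 1.078 -1.305 2.481
vertex 1.774 -1.124 3.039
vertex 1.474 -0.569 1.75
endloop
endfacet
facet normal 0.356 0.663 -0.659
outer loop
vertex 2.169 -0.388 2.308
vertex 3.142 -1.695 1.519
vertex 1.474 -0.569 1.75
endloop
endfacet
facet normal -0.538 0.722 0.436
outer loop
vertex 1.474 -0.569 1.75
vertex 1.774 -1.124 3.039
vertex 2.169 -0.388 2.308
endloop
endfacet
facet normal 0.764 0.198 0.614
outer loop
vertex 2.169 -0.388 2.308
vertex 2.746 -2.431 2.25
vertex 3.142 -1.695 1.519
endloop
endfacet
facet normal 0.765 0.199 0.613
outer loop
vertex 1.774 -1.124 3.039
vertex 2.746 -2.431 2.25
vertex 2.169 -0.388 2.308
endloop
endfacet
facet normal -0.932 -0.308 0.192
outer loop
vertex -1.636 0.046 -2.996
vertex -1.37 -0.635 -2.797
vertex -1.443 -0.09 -2.277
endloop
endfacet
facet normal -0.867 0.393 0.307
outer loop
vertex -1.636 0.046 -2.996
vertex -1.443 -0.09 -2.277
vertex -1.259 0.569 -2.601
endloop
endfacet
facet normal -0.651 0.697 -0.302
outer loop
vertex -1.636 0.046 -2.996
vertex -1.259 0.569 -2.601
vertex -1.072 0.432 -3.321
endloop
endfacet
facet normal -0.582 0.184 -0.792
outer loop
vertex -1.636 0.046 -2.996
vertex -1.072 0.432 -3.321
vertex -1.141 -0.312 -3.443
endloop
endfacet
facet normal -0.756 -0.438 -0.487
outer loop
vertex -1.636 0.046 -2.996
vertex -1.141 -0.312 -3.443
vertex -1.37 -0.635 -2.797
endloop
endfacet
facet normal -0.356 0.490 0.795
outer loop
vertex -1.259 0.569 -2.601
vertex -1.443 -0.09 -2.277
vertex -0.759 0.212 -2.157
endloop
endfacet
facet normal -0.461 -0.644 0.610
outer loop
vertex -1.443 -0.09 -2.277
vertex -1.37 -0.635 -2.797
vertex -0.828 -0.532 -2.279
endloop
endfacet
facet normal -0.175 -0.854 -0.489
outer loop
vertex -1.37 -0.635 -2.797
vertex -1.141 -0.312 -3.443
vertex -0.641 -0.669 -2.999
endloop
endfacet
facet normal 0.106 0.151 -0.983
outer loop
vertex -1.141 -0.312 -3.443
vertex -1.072 0.432 -3.321
vertex -0.457 -0.01 -3.323
endloop
endfacet
facet normal -0.006 0.982 -0.189
outer loop
vertex -1.072 0.432 -3.321
vertex -1.259 0.569 -2.601
vertex -0.53 0.535 -2.803
endloop
endfacet
facet normal 0.582 -0.184 0.792
outer loop
vertex -0.264 -0.146 -2.604
vertex -0.759 0.212 -2.157
vertex -0.828 -0.532 -2.279
endloop
endfacet
facet normal 0.651 -0.697 0.302
outer loop
vertex -0.264 -0.146 -2.604
vertex -0.828 -0.532 -2.279
vertex -0.641 -0.669 -2.999
endloop
endfacet
facet normal 0.867 -0.393 -0.307
outer loop
vertex -0.264 -0.146 -2.604
vertex -0.641 -0.669 -2.999
vertex -0.457 -0.01 -3.323
endloop
endfacet
facet normal 0.932 0.308 -0.192
outer loop
vertex -0.264 -0.146 -2.604
vertex -0.457 -0.01 -3.323
vertex -0.53 0.535 -2.803
endloop
endfacet
facet normal 0.756 0.438 0.487
outer loop
vertex -0.264 -0.146 -2.604
vertex -0.53 0.535 -2.803
vertex -0.759 0.212 -2.157
endloop
endfacet
facet normal -0.106 -0.151 0.983
outer loop
vertex -0.828 -0.532 -2.279
vertex -0.759 0.212 -2.157
vertex -1.443 -0.09 -2.277
endloop
endfacet
facet normal 0.006 -0.982 0.189
outer loop
vertex -0.641 -0.669 -2.999
vertex -0.828 -0.532 -2.279
vertex -1.37 -0.635 -2.797
endloop
endfacet
facet normal 0.356 -0.490 -0.795
outer loop
vertex -0.457 -0.01 -3.323
vertex -0.641 -0.669 -2.999
vertex -1.141 -0.312 -3.443
endloop
endfacet
facet normal 0.461 0.644 -0.610
outer loop
vertex -0.53 0.535 -2.803
vertex -0.457 -0.01 -3.323
vertex -1.072 0.432 -3.321
endloop
endfacet
facet normal 0.175 0.854 0.489
outer loop
vertex -0.759 0.212 -2.157
vertex -0.53 0.535 -2.803
vertex -1.259 0.569 -2.601
endloop
endfacet
facet normal -0.927 -0.164 0.339
outer loop
vertex 3.448 -2.527 -2.011
vertex 3.234 -0.875 -1.796
vertex 3.059 -2.445 -3.036
endloop
endfacet
facet normal 0.128 -0.984 -0.127
outer loop
vertex 3.846 -2.305 -3.324
vertex 3.448 -2.527 -2.011
vertex 3.059 -2.445 -3.036
endloop
endfacet
facet normal -0.927 -0.164 0.338
outer loop
vertex 3.059 -2.445 -3.036
vertex 3.234 -0.875 -1.796
vertex 2.845 -0.792 -2.822
endloop
endfacet
facet normal -0.354 0.075 -0.932
outer loop
vertex 2.845 -0.792 -2.822
vertex 3.846 -2.305 -3.324
vertex 3.059 -2.445 -3.036
endloop
endfacet
facet normal 0.354 -0.075 0.932
outer loop
vertex 3.448 -2.527 -2.011
vertex 4.021 -0.735 -2.084
vertex 3.234 -0.875 -1.796
endloop
endfacet
facet normal 0.127 -0.984 -0.128
outer loop
vertex 4.235 -2.388 -2.298
vertex 3.448 -2.527 -2.011
vertex 3.846 -2.305 -3.324
endloop
endfacet
facet normal 0.353 -0.075 0.932
outer loop
vertex 4.235 -2.388 -2.298
vertex 4.021 -0.735 -2.084
vertex 3.448 -2.527 -2.011
endloop
endfacet
facet normal -0.128 0.983 0.128
outer loop
vertex 3.234 -0.875 -1.796
vertex 4.021 -0.735 -2.084
vertex 2.845 -0.792 -2.822
endloop
endfacet
facet normal -0.353 0.076 -0.932
outer loop
vertex 3.632 -0.653 -3.109
vertex 3.846 -2.305 -3.324
vertex 2.845 -0.792 -2.822
endloop
endfacet
facet normal -0.127 0.984 0.127
outer loop
vertex 2.845 -0.792 -2.822
vertex 4.021 -0.735 -2.084
vertex 3.632 -0.653 -3.109
endloop
endfacet
facet normal 0.927 0.164 -0.338
outer loop
vertex 3.632 -0.653 -3.109
vertex 4.235 -2.388 -2.298
vertex 3.846 -2.305 -3.324
endloop
endfacet
facet normal 0.927 0.164 -0.339
outer loop
vertex 4.021 -0.735 -2.084
vertex 4.235 -2.388 -2.298
vertex 3.632 -0.653 -3.109
endloop
endfacet

endsolid


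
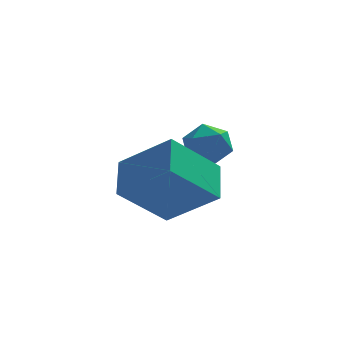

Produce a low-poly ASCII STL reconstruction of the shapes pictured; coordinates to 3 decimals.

solid 
facet normal -0.719 0.362 -0.594
outer loop
vertex -2.802 -0.832 -2.465
vertex -1.414 -0.283 -3.81
vertex -2.915 -2.089 -3.094
endloop
endfacet
facet normal -0.691 -0.273 0.670
outer loop
vertex -1.506 -2.797 -1.93
vertex -2.802 -0.832 -2.465
vertex -2.915 -2.089 -3.094
endloop
endfacet
facet normal -0.718 0.361 -0.594
outer loop
vertex -2.915 -2.089 -3.094
vertex -1.414 -0.283 -3.81
vertex -1.526 -1.54 -4.439
endloop
endfacet
facet normal -0.080 -0.891 -0.446
outer loop
vertex -1.526 -1.54 -4.439
vertex -1.506 -2.797 -1.93
vertex -2.915 -2.089 -3.094
endloop
endfacet
facet normal 0.080 0.892 0.446
outer loop
vertex -2.802 -0.832 -2.465
vertex -0.005 -0.991 -2.646
vertex -1.414 -0.283 -3.81
endloop
endfacet
facet normal -0.691 -0.273 0.669
outer loop
vertex -1.394 -1.54 -1.301
vertex -2.802 -0.832 -2.465
vertex -1.506 -2.797 -1.93
endloop
endfacet
facet normal 0.080 0.891 0.446
outer loop
vertex -1.394 -1.54 -1.301
vertex -0.005 -0.991 -2.646
vertex -2.802 -0.832 -2.465
endloop
endfacet
facet normal 0.691 0.274 -0.670
outer loop
vertex -1.414 -0.283 -3.81
vertex -0.005 -0.991 -2.646
vertex -1.526 -1.54 -4.439
endloop
endfacet
facet normal -0.080 -0.891 -0.446
outer loop
vertex -0.118 -2.248 -3.275
vertex -1.506 -2.797 -1.93
vertex -1.526 -1.54 -4.439
endloop
endfacet
facet normal 0.691 0.273 -0.670
outer loop
vertex -1.526 -1.54 -4.439
vertex -0.005 -0.991 -2.646
vertex -0.118 -2.248 -3.275
endloop
endfacet
facet normal 0.719 -0.361 0.594
outer loop
vertex -0.118 -2.248 -3.275
vertex -1.394 -1.54 -1.301
vertex -1.506 -2.797 -1.93
endloop
endfacet
facet normal 0.718 -0.362 0.594
outer loop
vertex -0.005 -0.991 -2.646
vertex -1.394 -1.54 -1.301
vertex -0.118 -2.248 -3.275
endloop
endfacet
facet normal 0.238 0.730 0.641
outer loop
vertex -0.204 1.883 -2.61
vertex -0.298 1.363 -1.983
vertex 0.434 1.441 -2.344
endloop
endfacet
facet normal 0.565 0.825 0.014
outer loop
vertex -0.204 1.883 -2.61
vertex 0.434 1.441 -2.344
vertex 0.31 1.54 -3.149
endloop
endfacet
facet normal 0.063 0.868 -0.492
outer loop
vertex -0.204 1.883 -2.61
vertex 0.31 1.54 -3.149
vertex -0.498 1.522 -3.285
endloop
endfacet
facet normal -0.574 0.799 -0.178
outer loop
vertex -0.204 1.883 -2.61
vertex -0.498 1.522 -3.285
vertex -0.874 1.412 -2.565
endloop
endfacet
facet normal -0.467 0.714 0.522
outer loop
vertex -0.204 1.883 -2.61
vertex -0.874 1.412 -2.565
vertex -0.298 1.363 -1.983
endloop
endfacet
facet normal 0.962 0.247 -0.118
outer loop
vertex 0.31 1.54 -3.149
vertex 0.434 1.441 -2.344
vertex 0.534 0.808 -2.855
endloop
endfacet
facet normal 0.433 0.092 0.897
outer loop
vertex 0.434 1.441 -2.344
vertex -0.298 1.363 -1.983
vertex 0.158 0.698 -2.135
endloop
endfacet
facet normal -0.706 0.067 0.705
outer loop
vertex -0.298 1.363 -1.983
vertex -0.874 1.412 -2.565
vertex -0.65 0.68 -2.271
endloop
endfacet
facet normal -0.880 0.206 -0.428
outer loop
vertex -0.874 1.412 -2.565
vertex -0.498 1.522 -3.285
vertex -0.774 0.779 -3.076
endloop
endfacet
facet normal 0.151 0.317 -0.936
outer loop
vertex -0.498 1.522 -3.285
vertex 0.31 1.54 -3.149
vertex -0.042 0.857 -3.437
endloop
endfacet
facet normal 0.574 -0.799 0.178
outer loop
vertex -0.136 0.337 -2.81
vertex 0.534 0.808 -2.855
vertex 0.158 0.698 -2.135
endloop
endfacet
facet normal -0.063 -0.868 0.492
outer loop
vertex -0.136 0.337 -2.81
vertex 0.158 0.698 -2.135
vertex -0.65 0.68 -2.271
endloop
endfacet
facet normal -0.565 -0.825 -0.014
outer loop
vertex -0.136 0.337 -2.81
vertex -0.65 0.68 -2.271
vertex -0.774 0.779 -3.076
endloop
endfacet
facet normal -0.238 -0.730 -0.641
outer loop
vertex -0.136 0.337 -2.81
vertex -0.774 0.779 -3.076
vertex -0.042 0.857 -3.437
endloop
endfacet
facet normal 0.467 -0.714 -0.522
outer loop
vertex -0.136 0.337 -2.81
vertex -0.042 0.857 -3.437
vertex 0.534 0.808 -2.855
endloop
endfacet
facet normal 0.880 -0.206 0.428
outer loop
vertex 0.158 0.698 -2.135
vertex 0.534 0.808 -2.855
vertex 0.434 1.441 -2.344
endloop
endfacet
facet normal -0.151 -0.317 0.936
outer loop
vertex -0.65 0.68 -2.271
vertex 0.158 0.698 -2.135
vertex -0.298 1.363 -1.983
endloop
endfacet
facet normal -0.962 -0.247 0.118
outer loop
vertex -0.774 0.779 -3.076
vertex -0.65 0.68 -2.271
vertex -0.874 1.412 -2.565
endloop
endfacet
facet normal -0.433 -0.092 -0.897
outer loop
vertex -0.042 0.857 -3.437
vertex -0.774 0.779 -3.076
vertex -0.498 1.522 -3.285
endloop
endfacet
facet normal 0.706 -0.067 -0.705
outer loop
vertex 0.534 0.808 -2.855
vertex -0.042 0.857 -3.437
vertex 0.31 1.54 -3.149
endloop
endfacet

endsolid


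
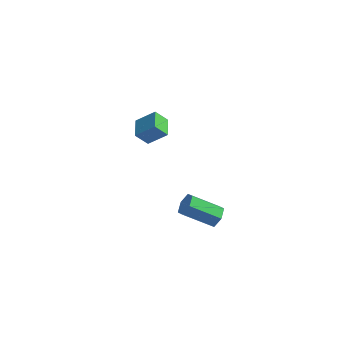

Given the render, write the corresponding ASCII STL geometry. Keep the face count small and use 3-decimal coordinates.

solid 
facet normal -0.735 -0.218 -0.642
outer loop
vertex -2.142 2.087 -0.381
vertex -2.559 3.141 -0.262
vertex -1.577 2.395 -1.133
endloop
endfacet
facet normal 0.366 -0.925 -0.104
outer loop
vertex -0.621 2.679 -0.298
vertex -2.142 2.087 -0.381
vertex -1.577 2.395 -1.133
endloop
endfacet
facet normal -0.735 -0.218 -0.642
outer loop
vertex -1.577 2.395 -1.133
vertex -2.559 3.141 -0.262
vertex -1.994 3.45 -1.014
endloop
endfacet
facet normal 0.571 0.311 -0.760
outer loop
vertex -1.994 3.45 -1.014
vertex -0.621 2.679 -0.298
vertex -1.577 2.395 -1.133
endloop
endfacet
facet normal -0.571 -0.312 0.760
outer loop
vertex -2.142 2.087 -0.381
vertex -1.603 3.425 0.573
vertex -2.559 3.141 -0.262
endloop
endfacet
facet normal 0.366 -0.925 -0.105
outer loop
vertex -1.186 2.37 0.454
vertex -2.142 2.087 -0.381
vertex -0.621 2.679 -0.298
endloop
endfacet
facet normal -0.571 -0.311 0.759
outer loop
vertex -1.186 2.37 0.454
vertex -1.603 3.425 0.573
vertex -2.142 2.087 -0.381
endloop
endfacet
facet normal -0.366 0.925 0.105
outer loop
vertex -2.559 3.141 -0.262
vertex -1.603 3.425 0.573
vertex -1.994 3.45 -1.014
endloop
endfacet
facet normal 0.571 0.312 -0.759
outer loop
vertex -1.038 3.733 -0.179
vertex -0.621 2.679 -0.298
vertex -1.994 3.45 -1.014
endloop
endfacet
facet normal -0.365 0.925 0.105
outer loop
vertex -1.994 3.45 -1.014
vertex -1.603 3.425 0.573
vertex -1.038 3.733 -0.179
endloop
endfacet
facet normal 0.735 0.218 0.642
outer loop
vertex -1.038 3.733 -0.179
vertex -1.186 2.37 0.454
vertex -0.621 2.679 -0.298
endloop
endfacet
facet normal 0.735 0.218 0.642
outer loop
vertex -1.603 3.425 0.573
vertex -1.186 2.37 0.454
vertex -1.038 3.733 -0.179
endloop
endfacet
facet normal 0.805 0.277 -0.524
outer loop
vertex 4.628 -3.642 1.116
vertex 4.267 -3.27 0.758
vertex 4.53 -3.042 1.283
endloop
endfacet
facet normal 0.571 -0.132 0.810
outer loop
vertex 4.628 -3.642 1.116
vertex 4.53 -3.042 1.283
vertex 3.234 -4.121 2.021
endloop
endfacet
facet normal 0.571 -0.132 0.810
outer loop
vertex 3.234 -4.121 2.021
vertex 4.53 -3.042 1.283
vertex 3.135 -3.522 2.188
endloop
endfacet
facet normal -0.806 -0.279 0.522
outer loop
vertex 3.234 -4.121 2.021
vertex 3.135 -3.522 2.188
vertex 2.873 -3.75 1.662
endloop
endfacet
facet normal 0.806 0.277 -0.524
outer loop
vertex 4.53 -3.042 1.283
vertex 4.267 -3.27 0.758
vertex 4.169 -2.67 0.924
endloop
endfacet
facet normal 0.151 0.758 0.634
outer loop
vertex 4.53 -3.042 1.283
vertex 4.169 -2.67 0.924
vertex 3.135 -3.522 2.188
endloop
endfacet
facet normal 0.151 0.758 0.634
outer loop
vertex 3.135 -3.522 2.188
vertex 4.169 -2.67 0.924
vertex 2.775 -3.15 1.829
endloop
endfacet
facet normal -0.807 -0.277 0.522
outer loop
vertex 3.135 -3.522 2.188
vertex 2.775 -3.15 1.829
vertex 2.873 -3.75 1.662
endloop
endfacet
facet normal 0.805 0.277 -0.524
outer loop
vertex 4.169 -2.67 0.924
vertex 4.267 -3.27 0.758
vertex 3.906 -2.899 0.399
endloop
endfacet
facet normal -0.421 0.890 -0.177
outer loop
vertex 4.169 -2.67 0.924
vertex 3.906 -2.899 0.399
vertex 2.775 -3.15 1.829
endloop
endfacet
facet normal -0.420 0.890 -0.176
outer loop
vertex 2.775 -3.15 1.829
vertex 3.906 -2.899 0.399
vertex 2.512 -3.378 1.304
endloop
endfacet
facet normal -0.805 -0.277 0.524
outer loop
vertex 2.775 -3.15 1.829
vertex 2.512 -3.378 1.304
vertex 2.873 -3.75 1.662
endloop
endfacet
facet normal 0.806 0.279 -0.522
outer loop
vertex 3.906 -2.899 0.399
vertex 4.267 -3.27 0.758
vertex 4.005 -3.498 0.232
endloop
endfacet
facet normal -0.571 0.131 -0.810
outer loop
vertex 3.906 -2.899 0.399
vertex 4.005 -3.498 0.232
vertex 2.512 -3.378 1.304
endloop
endfacet
facet normal -0.571 0.132 -0.810
outer loop
vertex 2.512 -3.378 1.304
vertex 4.005 -3.498 0.232
vertex 2.61 -3.978 1.137
endloop
endfacet
facet normal -0.805 -0.277 0.524
outer loop
vertex 2.512 -3.378 1.304
vertex 2.61 -3.978 1.137
vertex 2.873 -3.75 1.662
endloop
endfacet
facet normal 0.807 0.277 -0.522
outer loop
vertex 4.005 -3.498 0.232
vertex 4.267 -3.27 0.758
vertex 4.365 -3.87 0.591
endloop
endfacet
facet normal -0.151 -0.758 -0.634
outer loop
vertex 4.005 -3.498 0.232
vertex 4.365 -3.87 0.591
vertex 2.61 -3.978 1.137
endloop
endfacet
facet normal -0.151 -0.758 -0.634
outer loop
vertex 2.61 -3.978 1.137
vertex 4.365 -3.87 0.591
vertex 2.971 -4.35 1.496
endloop
endfacet
facet normal -0.806 -0.277 0.524
outer loop
vertex 2.61 -3.978 1.137
vertex 2.971 -4.35 1.496
vertex 2.873 -3.75 1.662
endloop
endfacet
facet normal 0.805 0.277 -0.524
outer loop
vertex 4.365 -3.87 0.591
vertex 4.267 -3.27 0.758
vertex 4.628 -3.642 1.116
endloop
endfacet
facet normal 0.421 -0.890 0.176
outer loop
vertex 4.365 -3.87 0.591
vertex 4.628 -3.642 1.116
vertex 2.971 -4.35 1.496
endloop
endfacet
facet normal 0.421 -0.890 0.177
outer loop
vertex 2.971 -4.35 1.496
vertex 4.628 -3.642 1.116
vertex 3.234 -4.121 2.021
endloop
endfacet
facet normal -0.805 -0.277 0.524
outer loop
vertex 2.971 -4.35 1.496
vertex 3.234 -4.121 2.021
vertex 2.873 -3.75 1.662
endloop
endfacet

endsolid


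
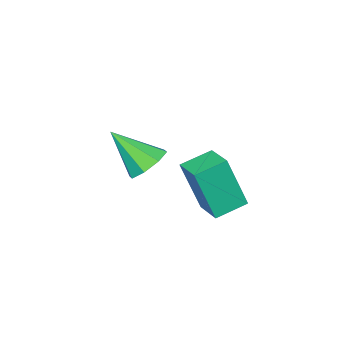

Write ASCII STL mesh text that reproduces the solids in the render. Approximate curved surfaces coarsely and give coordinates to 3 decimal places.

solid 
facet normal -0.883 0.376 0.280
outer loop
vertex 2.976 2.608 4.963
vertex 3.442 3.565 5.147
vertex 2.611 3.145 3.093
endloop
endfacet
facet normal -0.432 -0.886 -0.170
outer loop
vertex 3.618 2.715 2.773
vertex 2.976 2.608 4.963
vertex 2.611 3.145 3.093
endloop
endfacet
facet normal -0.883 0.377 0.280
outer loop
vertex 2.611 3.145 3.093
vertex 3.442 3.565 5.147
vertex 3.077 4.101 3.276
endloop
endfacet
facet normal -0.185 0.271 -0.945
outer loop
vertex 3.077 4.101 3.276
vertex 3.618 2.715 2.773
vertex 2.611 3.145 3.093
endloop
endfacet
facet normal 0.184 -0.271 0.945
outer loop
vertex 2.976 2.608 4.963
vertex 4.449 3.135 4.827
vertex 3.442 3.565 5.147
endloop
endfacet
facet normal -0.431 -0.886 -0.170
outer loop
vertex 3.983 2.179 4.644
vertex 2.976 2.608 4.963
vertex 3.618 2.715 2.773
endloop
endfacet
facet normal 0.184 -0.271 0.945
outer loop
vertex 3.983 2.179 4.644
vertex 4.449 3.135 4.827
vertex 2.976 2.608 4.963
endloop
endfacet
facet normal 0.432 0.886 0.169
outer loop
vertex 3.442 3.565 5.147
vertex 4.449 3.135 4.827
vertex 3.077 4.101 3.276
endloop
endfacet
facet normal -0.184 0.271 -0.945
outer loop
vertex 4.084 3.672 2.957
vertex 3.618 2.715 2.773
vertex 3.077 4.101 3.276
endloop
endfacet
facet normal 0.431 0.886 0.170
outer loop
vertex 3.077 4.101 3.276
vertex 4.449 3.135 4.827
vertex 4.084 3.672 2.957
endloop
endfacet
facet normal 0.883 -0.376 -0.280
outer loop
vertex 4.084 3.672 2.957
vertex 3.983 2.179 4.644
vertex 3.618 2.715 2.773
endloop
endfacet
facet normal 0.883 -0.377 -0.280
outer loop
vertex 4.449 3.135 4.827
vertex 3.983 2.179 4.644
vertex 4.084 3.672 2.957
endloop
endfacet
facet normal -0.258 0.661 -0.704
outer loop
vertex 3.448 -0.316 2.745
vertex 3.053 0.121 3.3
vertex 3.81 0.11 3.012
endloop
endfacet
facet normal 0.809 -0.535 -0.243
outer loop
vertex 3.448 -0.316 2.745
vertex 3.81 0.11 3.012
vertex 3.507 -1.041 4.54
endloop
endfacet
facet normal -0.259 0.661 -0.705
outer loop
vertex 3.81 0.11 3.012
vertex 3.053 0.121 3.3
vertex 3.728 0.543 3.448
endloop
endfacet
facet normal 0.982 -0.006 0.190
outer loop
vertex 3.81 0.11 3.012
vertex 3.728 0.543 3.448
vertex 3.507 -1.041 4.54
endloop
endfacet
facet normal -0.258 0.660 -0.705
outer loop
vertex 3.728 0.543 3.448
vertex 3.053 0.121 3.3
vertex 3.251 0.729 3.797
endloop
endfacet
facet normal 0.638 0.375 0.673
outer loop
vertex 3.728 0.543 3.448
vertex 3.251 0.729 3.797
vertex 3.507 -1.041 4.54
endloop
endfacet
facet normal -0.258 0.660 -0.705
outer loop
vertex 3.251 0.729 3.797
vertex 3.053 0.121 3.3
vertex 2.657 0.559 3.855
endloop
endfacet
facet normal -0.020 0.385 0.923
outer loop
vertex 3.251 0.729 3.797
vertex 2.657 0.559 3.855
vertex 3.507 -1.041 4.54
endloop
endfacet
facet normal -0.258 0.661 -0.705
outer loop
vertex 2.657 0.559 3.855
vertex 3.053 0.121 3.3
vertex 2.296 0.132 3.587
endloop
endfacet
facet normal -0.608 0.016 0.793
outer loop
vertex 2.657 0.559 3.855
vertex 2.296 0.132 3.587
vertex 3.507 -1.041 4.54
endloop
endfacet
facet normal -0.258 0.661 -0.705
outer loop
vertex 2.296 0.132 3.587
vertex 3.053 0.121 3.3
vertex 2.378 -0.301 3.151
endloop
endfacet
facet normal -0.780 -0.511 0.361
outer loop
vertex 2.296 0.132 3.587
vertex 2.378 -0.301 3.151
vertex 3.507 -1.041 4.54
endloop
endfacet
facet normal -0.258 0.661 -0.705
outer loop
vertex 2.378 -0.301 3.151
vertex 3.053 0.121 3.3
vertex 2.855 -0.487 2.802
endloop
endfacet
facet normal -0.436 -0.892 -0.121
outer loop
vertex 2.378 -0.301 3.151
vertex 2.855 -0.487 2.802
vertex 3.507 -1.041 4.54
endloop
endfacet
facet normal -0.258 0.661 -0.704
outer loop
vertex 2.855 -0.487 2.802
vertex 3.053 0.121 3.3
vertex 3.448 -0.316 2.745
endloop
endfacet
facet normal 0.224 -0.901 -0.371
outer loop
vertex 2.855 -0.487 2.802
vertex 3.448 -0.316 2.745
vertex 3.507 -1.041 4.54
endloop
endfacet

endsolid
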